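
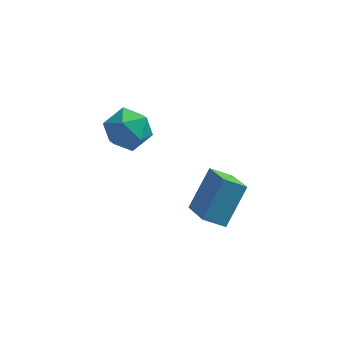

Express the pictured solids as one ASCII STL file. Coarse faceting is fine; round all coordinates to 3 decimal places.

solid 
facet normal -0.352 -0.596 -0.722
outer loop
vertex 1.98 2.862 -2.496
vertex 1.423 3.99 -3.155
vertex 2.745 2.97 -2.958
endloop
endfacet
facet normal 0.392 -0.795 0.464
outer loop
vertex 3.337 3.97 -1.745
vertex 1.98 2.862 -2.496
vertex 2.745 2.97 -2.958
endloop
endfacet
facet normal -0.352 -0.596 -0.722
outer loop
vertex 2.745 2.97 -2.958
vertex 1.423 3.99 -3.155
vertex 2.188 4.098 -3.617
endloop
endfacet
facet normal 0.850 0.120 -0.513
outer loop
vertex 2.188 4.098 -3.617
vertex 3.337 3.97 -1.745
vertex 2.745 2.97 -2.958
endloop
endfacet
facet normal -0.850 -0.120 0.513
outer loop
vertex 1.98 2.862 -2.496
vertex 2.015 4.99 -1.942
vertex 1.423 3.99 -3.155
endloop
endfacet
facet normal 0.392 -0.795 0.464
outer loop
vertex 2.572 3.862 -1.283
vertex 1.98 2.862 -2.496
vertex 3.337 3.97 -1.745
endloop
endfacet
facet normal -0.850 -0.120 0.513
outer loop
vertex 2.572 3.862 -1.283
vertex 2.015 4.99 -1.942
vertex 1.98 2.862 -2.496
endloop
endfacet
facet normal -0.392 0.795 -0.464
outer loop
vertex 1.423 3.99 -3.155
vertex 2.015 4.99 -1.942
vertex 2.188 4.098 -3.617
endloop
endfacet
facet normal 0.850 0.120 -0.513
outer loop
vertex 2.78 5.098 -2.404
vertex 3.337 3.97 -1.745
vertex 2.188 4.098 -3.617
endloop
endfacet
facet normal -0.392 0.795 -0.464
outer loop
vertex 2.188 4.098 -3.617
vertex 2.015 4.99 -1.942
vertex 2.78 5.098 -2.404
endloop
endfacet
facet normal 0.352 0.596 0.722
outer loop
vertex 2.78 5.098 -2.404
vertex 2.572 3.862 -1.283
vertex 3.337 3.97 -1.745
endloop
endfacet
facet normal 0.352 0.596 0.722
outer loop
vertex 2.015 4.99 -1.942
vertex 2.572 3.862 -1.283
vertex 2.78 5.098 -2.404
endloop
endfacet
facet normal -0.168 0.947 0.273
outer loop
vertex -1.024 4.551 0.946
vertex -0.733 4.368 1.76
vertex -0.168 4.647 1.141
endloop
endfacet
facet normal -0.006 0.907 -0.421
outer loop
vertex -1.024 4.551 0.946
vertex -0.168 4.647 1.141
vertex -0.408 4.288 0.37
endloop
endfacet
facet normal -0.482 0.478 -0.734
outer loop
vertex -1.024 4.551 0.946
vertex -0.408 4.288 0.37
vertex -1.122 3.788 0.513
endloop
endfacet
facet normal -0.939 0.254 -0.234
outer loop
vertex -1.024 4.551 0.946
vertex -1.122 3.788 0.513
vertex -1.323 3.838 1.372
endloop
endfacet
facet normal -0.744 0.544 0.388
outer loop
vertex -1.024 4.551 0.946
vertex -1.323 3.838 1.372
vertex -0.733 4.368 1.76
endloop
endfacet
facet normal 0.638 0.603 -0.479
outer loop
vertex -0.408 4.288 0.37
vertex -0.168 4.647 1.141
vertex 0.263 3.942 0.828
endloop
endfacet
facet normal 0.375 0.668 0.643
outer loop
vertex -0.168 4.647 1.141
vertex -0.733 4.368 1.76
vertex 0.062 3.992 1.687
endloop
endfacet
facet normal -0.559 0.015 0.829
outer loop
vertex -0.733 4.368 1.76
vertex -1.323 3.838 1.372
vertex -0.652 3.492 1.83
endloop
endfacet
facet normal -0.873 -0.455 -0.178
outer loop
vertex -1.323 3.838 1.372
vertex -1.122 3.788 0.513
vertex -0.892 3.133 1.059
endloop
endfacet
facet normal -0.134 -0.091 -0.987
outer loop
vertex -1.122 3.788 0.513
vertex -0.408 4.288 0.37
vertex -0.327 3.412 0.44
endloop
endfacet
facet normal 0.939 -0.254 0.234
outer loop
vertex -0.036 3.229 1.254
vertex 0.263 3.942 0.828
vertex 0.062 3.992 1.687
endloop
endfacet
facet normal 0.482 -0.478 0.734
outer loop
vertex -0.036 3.229 1.254
vertex 0.062 3.992 1.687
vertex -0.652 3.492 1.83
endloop
endfacet
facet normal 0.006 -0.907 0.421
outer loop
vertex -0.036 3.229 1.254
vertex -0.652 3.492 1.83
vertex -0.892 3.133 1.059
endloop
endfacet
facet normal 0.168 -0.947 -0.273
outer loop
vertex -0.036 3.229 1.254
vertex -0.892 3.133 1.059
vertex -0.327 3.412 0.44
endloop
endfacet
facet normal 0.744 -0.544 -0.388
outer loop
vertex -0.036 3.229 1.254
vertex -0.327 3.412 0.44
vertex 0.263 3.942 0.828
endloop
endfacet
facet normal 0.873 0.455 0.178
outer loop
vertex 0.062 3.992 1.687
vertex 0.263 3.942 0.828
vertex -0.168 4.647 1.141
endloop
endfacet
facet normal 0.134 0.091 0.987
outer loop
vertex -0.652 3.492 1.83
vertex 0.062 3.992 1.687
vertex -0.733 4.368 1.76
endloop
endfacet
facet normal -0.638 -0.603 0.479
outer loop
vertex -0.892 3.133 1.059
vertex -0.652 3.492 1.83
vertex -1.323 3.838 1.372
endloop
endfacet
facet normal -0.375 -0.668 -0.643
outer loop
vertex -0.327 3.412 0.44
vertex -0.892 3.133 1.059
vertex -1.122 3.788 0.513
endloop
endfacet
facet normal 0.559 -0.015 -0.829
outer loop
vertex 0.263 3.942 0.828
vertex -0.327 3.412 0.44
vertex -0.408 4.288 0.37
endloop
endfacet

endsolid


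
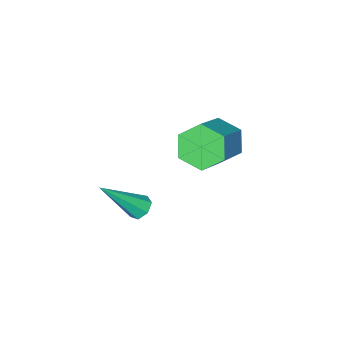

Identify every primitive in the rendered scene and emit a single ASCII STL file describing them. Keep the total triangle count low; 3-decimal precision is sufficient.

solid 
facet normal -0.635 0.288 -0.717
outer loop
vertex 3.291 3.196 -2.611
vertex 2.943 3.29 -2.265
vertex 3.291 3.599 -2.449
endloop
endfacet
facet normal 0.896 0.166 -0.413
outer loop
vertex 3.291 3.196 -2.611
vertex 3.291 3.599 -2.449
vertex 4.177 2.73 -0.875
endloop
endfacet
facet normal -0.636 0.290 -0.716
outer loop
vertex 3.291 3.599 -2.449
vertex 2.943 3.29 -2.265
vertex 3.028 3.768 -2.147
endloop
endfacet
facet normal 0.610 0.787 0.091
outer loop
vertex 3.291 3.599 -2.449
vertex 3.028 3.768 -2.147
vertex 4.177 2.73 -0.875
endloop
endfacet
facet normal -0.637 0.290 -0.715
outer loop
vertex 3.028 3.768 -2.147
vertex 2.943 3.29 -2.265
vertex 2.702 3.577 -1.934
endloop
endfacet
facet normal -0.025 0.763 0.646
outer loop
vertex 3.028 3.768 -2.147
vertex 2.702 3.577 -1.934
vertex 4.177 2.73 -0.875
endloop
endfacet
facet normal -0.636 0.290 -0.715
outer loop
vertex 2.702 3.577 -1.934
vertex 2.943 3.29 -2.265
vertex 2.557 3.17 -1.97
endloop
endfacet
facet normal -0.534 0.116 0.837
outer loop
vertex 2.702 3.577 -1.934
vertex 2.557 3.17 -1.97
vertex 4.177 2.73 -0.875
endloop
endfacet
facet normal -0.636 0.287 -0.716
outer loop
vertex 2.557 3.17 -1.97
vertex 2.943 3.29 -2.265
vertex 2.703 2.853 -2.227
endloop
endfacet
facet normal -0.533 -0.667 0.520
outer loop
vertex 2.557 3.17 -1.97
vertex 2.703 2.853 -2.227
vertex 4.177 2.73 -0.875
endloop
endfacet
facet normal -0.636 0.287 -0.716
outer loop
vertex 2.703 2.853 -2.227
vertex 2.943 3.29 -2.265
vertex 3.03 2.864 -2.513
endloop
endfacet
facet normal -0.023 -0.998 -0.065
outer loop
vertex 2.703 2.853 -2.227
vertex 3.03 2.864 -2.513
vertex 4.177 2.73 -0.875
endloop
endfacet
facet normal -0.635 0.288 -0.717
outer loop
vertex 3.03 2.864 -2.513
vertex 2.943 3.29 -2.265
vertex 3.291 3.196 -2.611
endloop
endfacet
facet normal 0.614 -0.625 -0.481
outer loop
vertex 3.03 2.864 -2.513
vertex 3.291 3.196 -2.611
vertex 4.177 2.73 -0.875
endloop
endfacet
facet normal -0.773 -0.392 -0.498
outer loop
vertex -0.416 3.326 -1.854
vertex -0.722 2.94 -1.076
vertex -0.999 3.785 -1.31
endloop
endfacet
facet normal 0.018 0.773 -0.634
outer loop
vertex -0.416 3.326 -1.854
vertex -0.999 3.785 -1.31
vertex 0.968 4.026 -0.961
endloop
endfacet
facet normal 0.018 0.772 -0.635
outer loop
vertex 0.968 4.026 -0.961
vertex -0.999 3.785 -1.31
vertex 0.385 4.486 -0.418
endloop
endfacet
facet normal 0.773 0.391 0.499
outer loop
vertex 0.968 4.026 -0.961
vertex 0.385 4.486 -0.418
vertex 0.662 3.64 -0.184
endloop
endfacet
facet normal -0.773 -0.392 -0.499
outer loop
vertex -0.999 3.785 -1.31
vertex -0.722 2.94 -1.076
vertex -1.305 3.4 -0.533
endloop
endfacet
facet normal -0.540 0.819 0.193
outer loop
vertex -0.999 3.785 -1.31
vertex -1.305 3.4 -0.533
vertex 0.385 4.486 -0.418
endloop
endfacet
facet normal -0.540 0.819 0.194
outer loop
vertex 0.385 4.486 -0.418
vertex -1.305 3.4 -0.533
vertex 0.079 4.1 0.36
endloop
endfacet
facet normal 0.774 0.391 0.498
outer loop
vertex 0.385 4.486 -0.418
vertex 0.079 4.1 0.36
vertex 0.662 3.64 -0.184
endloop
endfacet
facet normal -0.773 -0.391 -0.499
outer loop
vertex -1.305 3.4 -0.533
vertex -0.722 2.94 -1.076
vertex -1.028 2.554 -0.299
endloop
endfacet
facet normal -0.558 0.046 0.828
outer loop
vertex -1.305 3.4 -0.533
vertex -1.028 2.554 -0.299
vertex 0.079 4.1 0.36
endloop
endfacet
facet normal -0.558 0.046 0.828
outer loop
vertex 0.079 4.1 0.36
vertex -1.028 2.554 -0.299
vertex 0.356 3.254 0.594
endloop
endfacet
facet normal 0.774 0.391 0.498
outer loop
vertex 0.079 4.1 0.36
vertex 0.356 3.254 0.594
vertex 0.662 3.64 -0.184
endloop
endfacet
facet normal -0.773 -0.391 -0.499
outer loop
vertex -1.028 2.554 -0.299
vertex -0.722 2.94 -1.076
vertex -0.445 2.094 -0.842
endloop
endfacet
facet normal -0.019 -0.773 0.635
outer loop
vertex -1.028 2.554 -0.299
vertex -0.445 2.094 -0.842
vertex 0.356 3.254 0.594
endloop
endfacet
facet normal -0.017 -0.773 0.634
outer loop
vertex 0.356 3.254 0.594
vertex -0.445 2.094 -0.842
vertex 0.939 2.795 0.05
endloop
endfacet
facet normal 0.773 0.392 0.498
outer loop
vertex 0.356 3.254 0.594
vertex 0.939 2.795 0.05
vertex 0.662 3.64 -0.184
endloop
endfacet
facet normal -0.774 -0.391 -0.498
outer loop
vertex -0.445 2.094 -0.842
vertex -0.722 2.94 -1.076
vertex -0.139 2.48 -1.62
endloop
endfacet
facet normal 0.540 -0.819 -0.194
outer loop
vertex -0.445 2.094 -0.842
vertex -0.139 2.48 -1.62
vertex 0.939 2.795 0.05
endloop
endfacet
facet normal 0.539 -0.819 -0.194
outer loop
vertex 0.939 2.795 0.05
vertex -0.139 2.48 -1.62
vertex 1.245 3.18 -0.727
endloop
endfacet
facet normal 0.773 0.392 0.499
outer loop
vertex 0.939 2.795 0.05
vertex 1.245 3.18 -0.727
vertex 0.662 3.64 -0.184
endloop
endfacet
facet normal -0.774 -0.391 -0.498
outer loop
vertex -0.139 2.48 -1.62
vertex -0.722 2.94 -1.076
vertex -0.416 3.326 -1.854
endloop
endfacet
facet normal 0.558 -0.046 -0.828
outer loop
vertex -0.139 2.48 -1.62
vertex -0.416 3.326 -1.854
vertex 1.245 3.18 -0.727
endloop
endfacet
facet normal 0.558 -0.046 -0.828
outer loop
vertex 1.245 3.18 -0.727
vertex -0.416 3.326 -1.854
vertex 0.968 4.026 -0.961
endloop
endfacet
facet normal 0.773 0.391 0.499
outer loop
vertex 1.245 3.18 -0.727
vertex 0.968 4.026 -0.961
vertex 0.662 3.64 -0.184
endloop
endfacet

endsolid


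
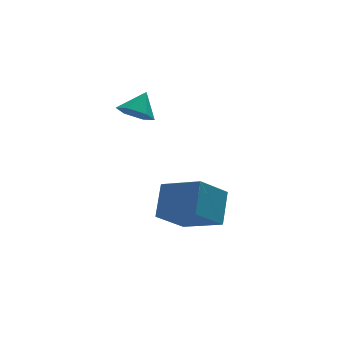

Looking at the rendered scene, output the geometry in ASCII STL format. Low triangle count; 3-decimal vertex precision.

solid 
facet normal -0.716 -0.323 0.618
outer loop
vertex 1.152 -2.98 -0.986
vertex -0.112 -1.569 -1.714
vertex 0.605 -4.098 -2.203
endloop
endfacet
facet normal 0.623 -0.695 0.359
outer loop
vertex 1.952 -3.491 -3.366
vertex 1.152 -2.98 -0.986
vertex 0.605 -4.098 -2.203
endloop
endfacet
facet normal -0.717 -0.323 0.618
outer loop
vertex 0.605 -4.098 -2.203
vertex -0.112 -1.569 -1.714
vertex -0.659 -2.686 -2.931
endloop
endfacet
facet normal -0.314 -0.642 -0.699
outer loop
vertex -0.659 -2.686 -2.931
vertex 1.952 -3.491 -3.366
vertex 0.605 -4.098 -2.203
endloop
endfacet
facet normal 0.314 0.642 0.699
outer loop
vertex 1.152 -2.98 -0.986
vertex 1.235 -0.962 -2.877
vertex -0.112 -1.569 -1.714
endloop
endfacet
facet normal 0.623 -0.696 0.359
outer loop
vertex 2.499 -2.374 -2.149
vertex 1.152 -2.98 -0.986
vertex 1.952 -3.491 -3.366
endloop
endfacet
facet normal 0.315 0.642 0.699
outer loop
vertex 2.499 -2.374 -2.149
vertex 1.235 -0.962 -2.877
vertex 1.152 -2.98 -0.986
endloop
endfacet
facet normal -0.623 0.695 -0.358
outer loop
vertex -0.112 -1.569 -1.714
vertex 1.235 -0.962 -2.877
vertex -0.659 -2.686 -2.931
endloop
endfacet
facet normal -0.314 -0.642 -0.699
outer loop
vertex 0.688 -2.08 -4.094
vertex 1.952 -3.491 -3.366
vertex -0.659 -2.686 -2.931
endloop
endfacet
facet normal -0.623 0.695 -0.359
outer loop
vertex -0.659 -2.686 -2.931
vertex 1.235 -0.962 -2.877
vertex 0.688 -2.08 -4.094
endloop
endfacet
facet normal 0.717 0.323 -0.618
outer loop
vertex 0.688 -2.08 -4.094
vertex 2.499 -2.374 -2.149
vertex 1.952 -3.491 -3.366
endloop
endfacet
facet normal 0.717 0.323 -0.618
outer loop
vertex 1.235 -0.962 -2.877
vertex 2.499 -2.374 -2.149
vertex 0.688 -2.08 -4.094
endloop
endfacet
facet normal -0.509 -0.468 -0.722
outer loop
vertex -0.096 -0.556 1.543
vertex -0.83 -0.225 1.845
vertex -0.378 0.202 1.25
endloop
endfacet
facet normal 0.944 0.293 -0.150
outer loop
vertex -0.096 -0.556 1.543
vertex -0.378 0.202 1.25
vertex -0.19 0.365 2.755
endloop
endfacet
facet normal -0.509 -0.468 -0.722
outer loop
vertex -0.378 0.202 1.25
vertex -0.83 -0.225 1.845
vertex -1.112 0.533 1.552
endloop
endfacet
facet normal 0.357 0.923 -0.145
outer loop
vertex -0.378 0.202 1.25
vertex -1.112 0.533 1.552
vertex -0.19 0.365 2.755
endloop
endfacet
facet normal -0.508 -0.468 -0.723
outer loop
vertex -1.112 0.533 1.552
vertex -0.83 -0.225 1.845
vertex -1.564 0.106 2.146
endloop
endfacet
facet normal -0.329 0.867 0.373
outer loop
vertex -1.112 0.533 1.552
vertex -1.564 0.106 2.146
vertex -0.19 0.365 2.755
endloop
endfacet
facet normal -0.508 -0.468 -0.723
outer loop
vertex -1.564 0.106 2.146
vertex -0.83 -0.225 1.845
vertex -1.282 -0.652 2.439
endloop
endfacet
facet normal -0.427 0.183 0.885
outer loop
vertex -1.564 0.106 2.146
vertex -1.282 -0.652 2.439
vertex -0.19 0.365 2.755
endloop
endfacet
facet normal -0.508 -0.468 -0.723
outer loop
vertex -1.282 -0.652 2.439
vertex -0.83 -0.225 1.845
vertex -0.548 -0.983 2.137
endloop
endfacet
facet normal 0.161 -0.446 0.880
outer loop
vertex -1.282 -0.652 2.439
vertex -0.548 -0.983 2.137
vertex -0.19 0.365 2.755
endloop
endfacet
facet normal -0.508 -0.468 -0.723
outer loop
vertex -0.548 -0.983 2.137
vertex -0.83 -0.225 1.845
vertex -0.096 -0.556 1.543
endloop
endfacet
facet normal 0.846 -0.391 0.363
outer loop
vertex -0.548 -0.983 2.137
vertex -0.096 -0.556 1.543
vertex -0.19 0.365 2.755
endloop
endfacet

endsolid


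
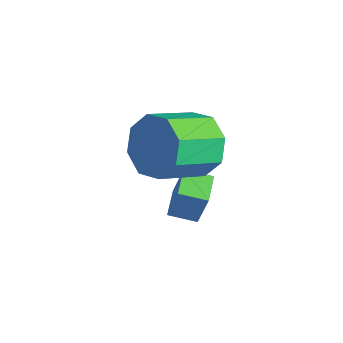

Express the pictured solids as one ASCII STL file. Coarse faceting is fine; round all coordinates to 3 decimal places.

solid 
facet normal -0.748 0.640 0.175
outer loop
vertex -3.556 2.123 1.719
vertex -3.014 2.818 1.492
vertex -3.961 2.009 0.405
endloop
endfacet
facet normal -0.596 -0.763 0.250
outer loop
vertex -3.206 1.362 0.228
vertex -3.556 2.123 1.719
vertex -3.961 2.009 0.405
endloop
endfacet
facet normal -0.748 0.640 0.176
outer loop
vertex -3.961 2.009 0.405
vertex -3.014 2.818 1.492
vertex -3.42 2.704 0.178
endloop
endfacet
facet normal -0.294 -0.082 -0.952
outer loop
vertex -3.42 2.704 0.178
vertex -3.206 1.362 0.228
vertex -3.961 2.009 0.405
endloop
endfacet
facet normal 0.294 0.082 0.952
outer loop
vertex -3.556 2.123 1.719
vertex -2.259 2.171 1.315
vertex -3.014 2.818 1.492
endloop
endfacet
facet normal -0.595 -0.764 0.250
outer loop
vertex -2.8 1.476 1.542
vertex -3.556 2.123 1.719
vertex -3.206 1.362 0.228
endloop
endfacet
facet normal 0.294 0.083 0.952
outer loop
vertex -2.8 1.476 1.542
vertex -2.259 2.171 1.315
vertex -3.556 2.123 1.719
endloop
endfacet
facet normal 0.596 0.763 -0.250
outer loop
vertex -3.014 2.818 1.492
vertex -2.259 2.171 1.315
vertex -3.42 2.704 0.178
endloop
endfacet
facet normal -0.293 -0.082 -0.952
outer loop
vertex -2.664 2.057 0.001
vertex -3.206 1.362 0.228
vertex -3.42 2.704 0.178
endloop
endfacet
facet normal 0.595 0.764 -0.250
outer loop
vertex -3.42 2.704 0.178
vertex -2.259 2.171 1.315
vertex -2.664 2.057 0.001
endloop
endfacet
facet normal 0.748 -0.640 -0.175
outer loop
vertex -2.664 2.057 0.001
vertex -2.8 1.476 1.542
vertex -3.206 1.362 0.228
endloop
endfacet
facet normal 0.748 -0.640 -0.175
outer loop
vertex -2.259 2.171 1.315
vertex -2.8 1.476 1.542
vertex -2.664 2.057 0.001
endloop
endfacet
facet normal -0.082 0.895 -0.438
outer loop
vertex -2.511 2.848 3.679
vertex -3.263 2.447 3.0
vertex -3.285 2.924 3.98
endloop
endfacet
facet normal 0.363 0.436 0.823
outer loop
vertex -2.511 2.848 3.679
vertex -3.285 2.924 3.98
vertex -2.365 1.254 4.459
endloop
endfacet
facet normal 0.363 0.436 0.823
outer loop
vertex -2.365 1.254 4.459
vertex -3.285 2.924 3.98
vertex -3.14 1.331 4.76
endloop
endfacet
facet normal 0.081 -0.895 0.438
outer loop
vertex -2.365 1.254 4.459
vertex -3.14 1.331 4.76
vertex -3.117 0.853 3.78
endloop
endfacet
facet normal -0.081 0.895 -0.438
outer loop
vertex -3.285 2.924 3.98
vertex -3.263 2.447 3.0
vertex -4.047 2.721 3.706
endloop
endfacet
facet normal -0.400 0.373 0.837
outer loop
vertex -3.285 2.924 3.98
vertex -4.047 2.721 3.706
vertex -3.14 1.331 4.76
endloop
endfacet
facet normal -0.401 0.373 0.837
outer loop
vertex -3.14 1.331 4.76
vertex -4.047 2.721 3.706
vertex -3.901 1.127 4.486
endloop
endfacet
facet normal 0.082 -0.895 0.438
outer loop
vertex -3.14 1.331 4.76
vertex -3.901 1.127 4.486
vertex -3.117 0.853 3.78
endloop
endfacet
facet normal -0.082 0.895 -0.438
outer loop
vertex -4.047 2.721 3.706
vertex -3.263 2.447 3.0
vertex -4.349 2.357 3.019
endloop
endfacet
facet normal -0.929 0.091 0.360
outer loop
vertex -4.047 2.721 3.706
vertex -4.349 2.357 3.019
vertex -3.901 1.127 4.486
endloop
endfacet
facet normal -0.929 0.091 0.360
outer loop
vertex -3.901 1.127 4.486
vertex -4.349 2.357 3.019
vertex -4.203 0.763 3.799
endloop
endfacet
facet normal 0.082 -0.895 0.438
outer loop
vertex -3.901 1.127 4.486
vertex -4.203 0.763 3.799
vertex -3.117 0.853 3.78
endloop
endfacet
facet normal -0.082 0.895 -0.438
outer loop
vertex -4.349 2.357 3.019
vertex -3.263 2.447 3.0
vertex -4.015 2.046 2.321
endloop
endfacet
facet normal -0.913 -0.244 -0.328
outer loop
vertex -4.349 2.357 3.019
vertex -4.015 2.046 2.321
vertex -4.203 0.763 3.799
endloop
endfacet
facet normal -0.913 -0.244 -0.328
outer loop
vertex -4.203 0.763 3.799
vertex -4.015 2.046 2.321
vertex -3.869 0.452 3.101
endloop
endfacet
facet normal 0.082 -0.895 0.438
outer loop
vertex -4.203 0.763 3.799
vertex -3.869 0.452 3.101
vertex -3.117 0.853 3.78
endloop
endfacet
facet normal -0.081 0.895 -0.438
outer loop
vertex -4.015 2.046 2.321
vertex -3.263 2.447 3.0
vertex -3.24 1.969 2.02
endloop
endfacet
facet normal -0.363 -0.436 -0.823
outer loop
vertex -4.015 2.046 2.321
vertex -3.24 1.969 2.02
vertex -3.869 0.452 3.101
endloop
endfacet
facet normal -0.363 -0.436 -0.823
outer loop
vertex -3.869 0.452 3.101
vertex -3.24 1.969 2.02
vertex -3.095 0.376 2.8
endloop
endfacet
facet normal 0.082 -0.895 0.438
outer loop
vertex -3.869 0.452 3.101
vertex -3.095 0.376 2.8
vertex -3.117 0.853 3.78
endloop
endfacet
facet normal -0.082 0.895 -0.438
outer loop
vertex -3.24 1.969 2.02
vertex -3.263 2.447 3.0
vertex -2.479 2.173 2.294
endloop
endfacet
facet normal 0.401 -0.373 -0.837
outer loop
vertex -3.24 1.969 2.02
vertex -2.479 2.173 2.294
vertex -3.095 0.376 2.8
endloop
endfacet
facet normal 0.400 -0.373 -0.837
outer loop
vertex -3.095 0.376 2.8
vertex -2.479 2.173 2.294
vertex -2.333 0.579 3.074
endloop
endfacet
facet normal 0.081 -0.895 0.438
outer loop
vertex -3.095 0.376 2.8
vertex -2.333 0.579 3.074
vertex -3.117 0.853 3.78
endloop
endfacet
facet normal -0.082 0.895 -0.438
outer loop
vertex -2.479 2.173 2.294
vertex -3.263 2.447 3.0
vertex -2.177 2.537 2.981
endloop
endfacet
facet normal 0.929 -0.091 -0.360
outer loop
vertex -2.479 2.173 2.294
vertex -2.177 2.537 2.981
vertex -2.333 0.579 3.074
endloop
endfacet
facet normal 0.929 -0.091 -0.360
outer loop
vertex -2.333 0.579 3.074
vertex -2.177 2.537 2.981
vertex -2.031 0.943 3.761
endloop
endfacet
facet normal 0.082 -0.895 0.438
outer loop
vertex -2.333 0.579 3.074
vertex -2.031 0.943 3.761
vertex -3.117 0.853 3.78
endloop
endfacet
facet normal -0.082 0.895 -0.438
outer loop
vertex -2.177 2.537 2.981
vertex -3.263 2.447 3.0
vertex -2.511 2.848 3.679
endloop
endfacet
facet normal 0.913 0.244 0.328
outer loop
vertex -2.177 2.537 2.981
vertex -2.511 2.848 3.679
vertex -2.031 0.943 3.761
endloop
endfacet
facet normal 0.913 0.244 0.328
outer loop
vertex -2.031 0.943 3.761
vertex -2.511 2.848 3.679
vertex -2.365 1.254 4.459
endloop
endfacet
facet normal 0.082 -0.895 0.438
outer loop
vertex -2.031 0.943 3.761
vertex -2.365 1.254 4.459
vertex -3.117 0.853 3.78
endloop
endfacet

endsolid


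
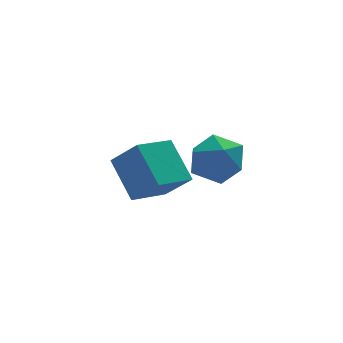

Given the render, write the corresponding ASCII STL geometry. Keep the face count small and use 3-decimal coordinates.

solid 
facet normal -0.521 0.684 -0.510
outer loop
vertex -0.468 -0.116 1.758
vertex -1.399 -0.613 2.042
vertex -0.985 0.175 2.676
endloop
endfacet
facet normal 0.085 0.963 -0.257
outer loop
vertex -0.468 -0.116 1.758
vertex -0.985 0.175 2.676
vertex 0.104 0.077 2.669
endloop
endfacet
facet normal 0.628 0.581 -0.518
outer loop
vertex -0.468 -0.116 1.758
vertex 0.104 0.077 2.669
vertex 0.363 -0.772 2.031
endloop
endfacet
facet normal 0.358 0.066 -0.931
outer loop
vertex -0.468 -0.116 1.758
vertex 0.363 -0.772 2.031
vertex -0.566 -1.199 1.643
endloop
endfacet
facet normal -0.352 0.130 -0.927
outer loop
vertex -0.468 -0.116 1.758
vertex -0.566 -1.199 1.643
vertex -1.399 -0.613 2.042
endloop
endfacet
facet normal 0.083 0.888 0.452
outer loop
vertex 0.104 0.077 2.669
vertex -0.985 0.175 2.676
vertex -0.474 -0.301 3.517
endloop
endfacet
facet normal -0.898 0.437 0.043
outer loop
vertex -0.985 0.175 2.676
vertex -1.399 -0.613 2.042
vertex -1.403 -0.728 3.129
endloop
endfacet
facet normal -0.625 -0.459 -0.631
outer loop
vertex -1.399 -0.613 2.042
vertex -0.566 -1.199 1.643
vertex -1.144 -1.577 2.491
endloop
endfacet
facet normal 0.525 -0.563 -0.638
outer loop
vertex -0.566 -1.199 1.643
vertex 0.363 -0.772 2.031
vertex -0.055 -1.675 2.484
endloop
endfacet
facet normal 0.962 0.270 0.032
outer loop
vertex 0.363 -0.772 2.031
vertex 0.104 0.077 2.669
vertex 0.359 -0.887 3.118
endloop
endfacet
facet normal -0.358 -0.066 0.931
outer loop
vertex -0.572 -1.384 3.402
vertex -0.474 -0.301 3.517
vertex -1.403 -0.728 3.129
endloop
endfacet
facet normal -0.628 -0.581 0.518
outer loop
vertex -0.572 -1.384 3.402
vertex -1.403 -0.728 3.129
vertex -1.144 -1.577 2.491
endloop
endfacet
facet normal -0.085 -0.963 0.257
outer loop
vertex -0.572 -1.384 3.402
vertex -1.144 -1.577 2.491
vertex -0.055 -1.675 2.484
endloop
endfacet
facet normal 0.521 -0.684 0.510
outer loop
vertex -0.572 -1.384 3.402
vertex -0.055 -1.675 2.484
vertex 0.359 -0.887 3.118
endloop
endfacet
facet normal 0.352 -0.130 0.927
outer loop
vertex -0.572 -1.384 3.402
vertex 0.359 -0.887 3.118
vertex -0.474 -0.301 3.517
endloop
endfacet
facet normal -0.525 0.563 0.638
outer loop
vertex -1.403 -0.728 3.129
vertex -0.474 -0.301 3.517
vertex -0.985 0.175 2.676
endloop
endfacet
facet normal -0.962 -0.270 -0.032
outer loop
vertex -1.144 -1.577 2.491
vertex -1.403 -0.728 3.129
vertex -1.399 -0.613 2.042
endloop
endfacet
facet normal -0.083 -0.888 -0.452
outer loop
vertex -0.055 -1.675 2.484
vertex -1.144 -1.577 2.491
vertex -0.566 -1.199 1.643
endloop
endfacet
facet normal 0.898 -0.437 -0.043
outer loop
vertex 0.359 -0.887 3.118
vertex -0.055 -1.675 2.484
vertex 0.363 -0.772 2.031
endloop
endfacet
facet normal 0.625 0.459 0.631
outer loop
vertex -0.474 -0.301 3.517
vertex 0.359 -0.887 3.118
vertex 0.104 0.077 2.669
endloop
endfacet
facet normal -0.434 0.543 -0.719
outer loop
vertex -2.712 3.486 0.556
vertex -1.181 4.086 0.086
vertex -2.515 2.021 -0.668
endloop
endfacet
facet normal -0.895 -0.350 0.275
outer loop
vertex -1.839 1.174 0.454
vertex -2.712 3.486 0.556
vertex -2.515 2.021 -0.668
endloop
endfacet
facet normal -0.434 0.543 -0.719
outer loop
vertex -2.515 2.021 -0.668
vertex -1.181 4.086 0.086
vertex -0.984 2.62 -1.139
endloop
endfacet
facet normal 0.102 -0.763 -0.638
outer loop
vertex -0.984 2.62 -1.139
vertex -1.839 1.174 0.454
vertex -2.515 2.021 -0.668
endloop
endfacet
facet normal -0.103 0.763 0.638
outer loop
vertex -2.712 3.486 0.556
vertex -0.505 3.239 1.208
vertex -1.181 4.086 0.086
endloop
endfacet
facet normal -0.895 -0.350 0.275
outer loop
vertex -2.036 2.64 1.679
vertex -2.712 3.486 0.556
vertex -1.839 1.174 0.454
endloop
endfacet
facet normal -0.103 0.764 0.637
outer loop
vertex -2.036 2.64 1.679
vertex -0.505 3.239 1.208
vertex -2.712 3.486 0.556
endloop
endfacet
facet normal 0.895 0.350 -0.275
outer loop
vertex -1.181 4.086 0.086
vertex -0.505 3.239 1.208
vertex -0.984 2.62 -1.139
endloop
endfacet
facet normal 0.104 -0.763 -0.637
outer loop
vertex -0.308 1.774 -0.016
vertex -1.839 1.174 0.454
vertex -0.984 2.62 -1.139
endloop
endfacet
facet normal 0.895 0.350 -0.275
outer loop
vertex -0.984 2.62 -1.139
vertex -0.505 3.239 1.208
vertex -0.308 1.774 -0.016
endloop
endfacet
facet normal 0.434 -0.543 0.719
outer loop
vertex -0.308 1.774 -0.016
vertex -2.036 2.64 1.679
vertex -1.839 1.174 0.454
endloop
endfacet
facet normal 0.434 -0.543 0.719
outer loop
vertex -0.505 3.239 1.208
vertex -2.036 2.64 1.679
vertex -0.308 1.774 -0.016
endloop
endfacet

endsolid


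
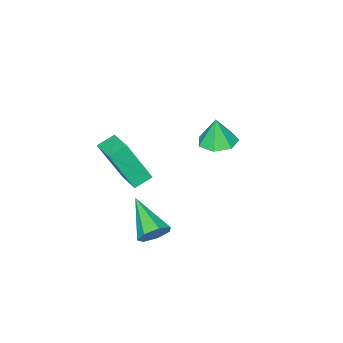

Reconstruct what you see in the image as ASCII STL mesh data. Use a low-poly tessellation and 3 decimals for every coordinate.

solid 
facet normal -0.039 0.078 -0.996
outer loop
vertex -0.959 3.558 1.49
vertex -1.706 3.093 1.483
vertex -1.603 3.964 1.547
endloop
endfacet
facet normal 0.481 0.686 0.547
outer loop
vertex -0.959 3.558 1.49
vertex -1.603 3.964 1.547
vertex -1.654 2.987 2.817
endloop
endfacet
facet normal -0.038 0.078 -0.996
outer loop
vertex -1.603 3.964 1.547
vertex -1.706 3.093 1.483
vertex -2.324 3.714 1.555
endloop
endfacet
facet normal -0.261 0.770 0.582
outer loop
vertex -1.603 3.964 1.547
vertex -2.324 3.714 1.555
vertex -1.654 2.987 2.817
endloop
endfacet
facet normal -0.038 0.077 -0.996
outer loop
vertex -2.324 3.714 1.555
vertex -1.706 3.093 1.483
vertex -2.58 2.996 1.509
endloop
endfacet
facet normal -0.790 0.246 0.561
outer loop
vertex -2.324 3.714 1.555
vertex -2.58 2.996 1.509
vertex -1.654 2.987 2.817
endloop
endfacet
facet normal -0.038 0.079 -0.996
outer loop
vertex -2.58 2.996 1.509
vertex -1.706 3.093 1.483
vertex -2.177 2.351 1.442
endloop
endfacet
facet normal -0.710 -0.496 0.500
outer loop
vertex -2.58 2.996 1.509
vertex -2.177 2.351 1.442
vertex -1.654 2.987 2.817
endloop
endfacet
facet normal -0.038 0.079 -0.996
outer loop
vertex -2.177 2.351 1.442
vertex -1.706 3.093 1.483
vertex -1.419 2.264 1.406
endloop
endfacet
facet normal -0.081 -0.892 0.444
outer loop
vertex -2.177 2.351 1.442
vertex -1.419 2.264 1.406
vertex -1.654 2.987 2.817
endloop
endfacet
facet normal -0.038 0.079 -0.996
outer loop
vertex -1.419 2.264 1.406
vertex -1.706 3.093 1.483
vertex -0.877 2.801 1.428
endloop
endfacet
facet normal 0.624 -0.648 0.436
outer loop
vertex -1.419 2.264 1.406
vertex -0.877 2.801 1.428
vertex -1.654 2.987 2.817
endloop
endfacet
facet normal -0.039 0.077 -0.996
outer loop
vertex -0.877 2.801 1.428
vertex -1.706 3.093 1.483
vertex -0.959 3.558 1.49
endloop
endfacet
facet normal 0.875 0.055 0.482
outer loop
vertex -0.877 2.801 1.428
vertex -0.959 3.558 1.49
vertex -1.654 2.987 2.817
endloop
endfacet
facet normal -0.883 0.241 0.403
outer loop
vertex 2.917 1.855 3.732
vertex 3.454 3.193 4.11
vertex 2.298 2.616 1.921
endloop
endfacet
facet normal -0.360 -0.898 -0.254
outer loop
vertex 3.066 2.407 1.57
vertex 2.917 1.855 3.732
vertex 2.298 2.616 1.921
endloop
endfacet
facet normal -0.883 0.241 0.403
outer loop
vertex 2.298 2.616 1.921
vertex 3.454 3.193 4.11
vertex 2.835 3.954 2.299
endloop
endfacet
facet normal -0.301 0.369 -0.879
outer loop
vertex 2.835 3.954 2.299
vertex 3.066 2.407 1.57
vertex 2.298 2.616 1.921
endloop
endfacet
facet normal 0.301 -0.369 0.879
outer loop
vertex 2.917 1.855 3.732
vertex 4.222 2.984 3.759
vertex 3.454 3.193 4.11
endloop
endfacet
facet normal -0.360 -0.898 -0.254
outer loop
vertex 3.685 1.646 3.381
vertex 2.917 1.855 3.732
vertex 3.066 2.407 1.57
endloop
endfacet
facet normal 0.301 -0.369 0.879
outer loop
vertex 3.685 1.646 3.381
vertex 4.222 2.984 3.759
vertex 2.917 1.855 3.732
endloop
endfacet
facet normal 0.360 0.898 0.254
outer loop
vertex 3.454 3.193 4.11
vertex 4.222 2.984 3.759
vertex 2.835 3.954 2.299
endloop
endfacet
facet normal -0.301 0.369 -0.879
outer loop
vertex 3.603 3.745 1.948
vertex 3.066 2.407 1.57
vertex 2.835 3.954 2.299
endloop
endfacet
facet normal 0.360 0.898 0.254
outer loop
vertex 2.835 3.954 2.299
vertex 4.222 2.984 3.759
vertex 3.603 3.745 1.948
endloop
endfacet
facet normal 0.883 -0.241 -0.403
outer loop
vertex 3.603 3.745 1.948
vertex 3.685 1.646 3.381
vertex 3.066 2.407 1.57
endloop
endfacet
facet normal 0.883 -0.241 -0.403
outer loop
vertex 4.222 2.984 3.759
vertex 3.685 1.646 3.381
vertex 3.603 3.745 1.948
endloop
endfacet
facet normal 0.263 0.839 -0.476
outer loop
vertex 3.384 3.974 -1.448
vertex 3.142 4.38 -0.866
vertex 3.826 4.097 -0.987
endloop
endfacet
facet normal 0.565 -0.751 -0.341
outer loop
vertex 3.384 3.974 -1.448
vertex 3.826 4.097 -0.987
vertex 2.618 2.7 0.086
endloop
endfacet
facet normal 0.263 0.839 -0.476
outer loop
vertex 3.826 4.097 -0.987
vertex 3.142 4.38 -0.866
vertex 3.754 4.433 -0.435
endloop
endfacet
facet normal 0.824 -0.429 0.369
outer loop
vertex 3.826 4.097 -0.987
vertex 3.754 4.433 -0.435
vertex 2.618 2.7 0.086
endloop
endfacet
facet normal 0.262 0.840 -0.475
outer loop
vertex 3.754 4.433 -0.435
vertex 3.142 4.38 -0.866
vertex 3.221 4.729 -0.206
endloop
endfacet
facet normal 0.401 0.013 0.916
outer loop
vertex 3.754 4.433 -0.435
vertex 3.221 4.729 -0.206
vertex 2.618 2.7 0.086
endloop
endfacet
facet normal 0.263 0.840 -0.475
outer loop
vertex 3.221 4.729 -0.206
vertex 3.142 4.38 -0.866
vertex 2.629 4.762 -0.475
endloop
endfacet
facet normal -0.390 0.244 0.888
outer loop
vertex 3.221 4.729 -0.206
vertex 2.629 4.762 -0.475
vertex 2.618 2.7 0.086
endloop
endfacet
facet normal 0.262 0.839 -0.476
outer loop
vertex 2.629 4.762 -0.475
vertex 3.142 4.38 -0.866
vertex 2.424 4.507 -1.037
endloop
endfacet
facet normal -0.948 0.088 0.306
outer loop
vertex 2.629 4.762 -0.475
vertex 2.424 4.507 -1.037
vertex 2.618 2.7 0.086
endloop
endfacet
facet normal 0.262 0.839 -0.476
outer loop
vertex 2.424 4.507 -1.037
vertex 3.142 4.38 -0.866
vertex 2.76 4.156 -1.471
endloop
endfacet
facet normal -0.857 -0.336 -0.392
outer loop
vertex 2.424 4.507 -1.037
vertex 2.76 4.156 -1.471
vertex 2.618 2.7 0.086
endloop
endfacet
facet normal 0.262 0.839 -0.476
outer loop
vertex 2.76 4.156 -1.471
vertex 3.142 4.38 -0.866
vertex 3.384 3.974 -1.448
endloop
endfacet
facet normal -0.182 -0.710 -0.680
outer loop
vertex 2.76 4.156 -1.471
vertex 3.384 3.974 -1.448
vertex 2.618 2.7 0.086
endloop
endfacet

endsolid


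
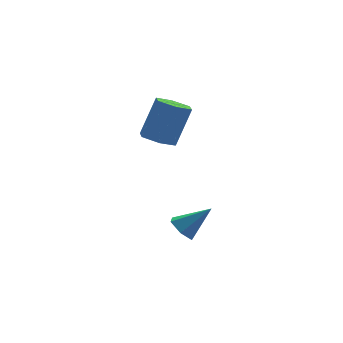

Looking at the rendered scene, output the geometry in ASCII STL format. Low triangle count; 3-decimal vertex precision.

solid 
facet normal -0.418 -0.123 -0.900
outer loop
vertex 0.19 1.05 1.726
vertex -0.326 1.735 1.872
vertex 0.45 1.848 1.496
endloop
endfacet
facet normal 0.858 -0.379 -0.347
outer loop
vertex 0.19 1.05 1.726
vertex 0.45 1.848 1.496
vertex 1.043 1.3 3.562
endloop
endfacet
facet normal 0.858 -0.379 -0.347
outer loop
vertex 1.043 1.3 3.562
vertex 0.45 1.848 1.496
vertex 1.303 2.098 3.332
endloop
endfacet
facet normal 0.418 0.123 0.900
outer loop
vertex 1.043 1.3 3.562
vertex 1.303 2.098 3.332
vertex 0.526 1.985 3.708
endloop
endfacet
facet normal -0.418 -0.123 -0.900
outer loop
vertex 0.45 1.848 1.496
vertex -0.326 1.735 1.872
vertex -0.066 2.533 1.642
endloop
endfacet
facet normal 0.688 0.604 -0.402
outer loop
vertex 0.45 1.848 1.496
vertex -0.066 2.533 1.642
vertex 1.303 2.098 3.332
endloop
endfacet
facet normal 0.688 0.604 -0.402
outer loop
vertex 1.303 2.098 3.332
vertex -0.066 2.533 1.642
vertex 0.787 2.783 3.478
endloop
endfacet
facet normal 0.418 0.123 0.900
outer loop
vertex 1.303 2.098 3.332
vertex 0.787 2.783 3.478
vertex 0.526 1.985 3.708
endloop
endfacet
facet normal -0.418 -0.123 -0.900
outer loop
vertex -0.066 2.533 1.642
vertex -0.326 1.735 1.872
vertex -0.843 2.42 2.018
endloop
endfacet
facet normal -0.170 0.984 -0.055
outer loop
vertex -0.066 2.533 1.642
vertex -0.843 2.42 2.018
vertex 0.787 2.783 3.478
endloop
endfacet
facet normal -0.170 0.984 -0.055
outer loop
vertex 0.787 2.783 3.478
vertex -0.843 2.42 2.018
vertex 0.01 2.67 3.854
endloop
endfacet
facet normal 0.418 0.123 0.900
outer loop
vertex 0.787 2.783 3.478
vertex 0.01 2.67 3.854
vertex 0.526 1.985 3.708
endloop
endfacet
facet normal -0.418 -0.123 -0.900
outer loop
vertex -0.843 2.42 2.018
vertex -0.326 1.735 1.872
vertex -1.103 1.622 2.248
endloop
endfacet
facet normal -0.858 0.379 0.347
outer loop
vertex -0.843 2.42 2.018
vertex -1.103 1.622 2.248
vertex 0.01 2.67 3.854
endloop
endfacet
facet normal -0.858 0.379 0.347
outer loop
vertex 0.01 2.67 3.854
vertex -1.103 1.622 2.248
vertex -0.25 1.872 4.084
endloop
endfacet
facet normal 0.418 0.123 0.900
outer loop
vertex 0.01 2.67 3.854
vertex -0.25 1.872 4.084
vertex 0.526 1.985 3.708
endloop
endfacet
facet normal -0.418 -0.123 -0.900
outer loop
vertex -1.103 1.622 2.248
vertex -0.326 1.735 1.872
vertex -0.587 0.937 2.102
endloop
endfacet
facet normal -0.688 -0.604 0.402
outer loop
vertex -1.103 1.622 2.248
vertex -0.587 0.937 2.102
vertex -0.25 1.872 4.084
endloop
endfacet
facet normal -0.688 -0.604 0.402
outer loop
vertex -0.25 1.872 4.084
vertex -0.587 0.937 2.102
vertex 0.266 1.187 3.938
endloop
endfacet
facet normal 0.418 0.123 0.900
outer loop
vertex -0.25 1.872 4.084
vertex 0.266 1.187 3.938
vertex 0.526 1.985 3.708
endloop
endfacet
facet normal -0.418 -0.123 -0.900
outer loop
vertex -0.587 0.937 2.102
vertex -0.326 1.735 1.872
vertex 0.19 1.05 1.726
endloop
endfacet
facet normal 0.170 -0.984 0.055
outer loop
vertex -0.587 0.937 2.102
vertex 0.19 1.05 1.726
vertex 0.266 1.187 3.938
endloop
endfacet
facet normal 0.170 -0.984 0.055
outer loop
vertex 0.266 1.187 3.938
vertex 0.19 1.05 1.726
vertex 1.043 1.3 3.562
endloop
endfacet
facet normal 0.418 0.123 0.900
outer loop
vertex 0.266 1.187 3.938
vertex 1.043 1.3 3.562
vertex 0.526 1.985 3.708
endloop
endfacet
facet normal -0.718 0.195 -0.669
outer loop
vertex 0.284 -0.535 -2.924
vertex -0.226 -0.529 -2.375
vertex 0.125 0.105 -2.567
endloop
endfacet
facet normal 0.879 0.380 -0.289
outer loop
vertex 0.284 -0.535 -2.924
vertex 0.125 0.105 -2.567
vertex 0.966 -0.851 -1.265
endloop
endfacet
facet normal -0.717 0.195 -0.669
outer loop
vertex 0.125 0.105 -2.567
vertex -0.226 -0.529 -2.375
vertex -0.385 0.112 -2.018
endloop
endfacet
facet normal 0.400 0.843 0.361
outer loop
vertex 0.125 0.105 -2.567
vertex -0.385 0.112 -2.018
vertex 0.966 -0.851 -1.265
endloop
endfacet
facet normal -0.718 0.194 -0.668
outer loop
vertex -0.385 0.112 -2.018
vertex -0.226 -0.529 -2.375
vertex -0.736 -0.522 -1.825
endloop
endfacet
facet normal -0.218 0.393 0.893
outer loop
vertex -0.385 0.112 -2.018
vertex -0.736 -0.522 -1.825
vertex 0.966 -0.851 -1.265
endloop
endfacet
facet normal -0.718 0.194 -0.668
outer loop
vertex -0.736 -0.522 -1.825
vertex -0.226 -0.529 -2.375
vertex -0.577 -1.163 -2.182
endloop
endfacet
facet normal -0.356 -0.521 0.776
outer loop
vertex -0.736 -0.522 -1.825
vertex -0.577 -1.163 -2.182
vertex 0.966 -0.851 -1.265
endloop
endfacet
facet normal -0.718 0.194 -0.668
outer loop
vertex -0.577 -1.163 -2.182
vertex -0.226 -0.529 -2.375
vertex -0.067 -1.169 -2.732
endloop
endfacet
facet normal 0.124 -0.984 0.126
outer loop
vertex -0.577 -1.163 -2.182
vertex -0.067 -1.169 -2.732
vertex 0.966 -0.851 -1.265
endloop
endfacet
facet normal -0.718 0.195 -0.669
outer loop
vertex -0.067 -1.169 -2.732
vertex -0.226 -0.529 -2.375
vertex 0.284 -0.535 -2.924
endloop
endfacet
facet normal 0.742 -0.534 -0.407
outer loop
vertex -0.067 -1.169 -2.732
vertex 0.284 -0.535 -2.924
vertex 0.966 -0.851 -1.265
endloop
endfacet

endsolid


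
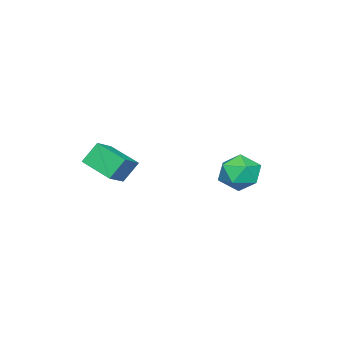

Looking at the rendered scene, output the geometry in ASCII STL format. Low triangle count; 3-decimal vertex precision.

solid 
facet normal -0.125 0.516 0.847
outer loop
vertex -1.71 0.432 1.09
vertex -1.443 -0.41 1.642
vertex -0.712 0.266 1.338
endloop
endfacet
facet normal 0.079 0.946 0.315
outer loop
vertex -1.71 0.432 1.09
vertex -0.712 0.266 1.338
vertex -0.963 0.604 0.386
endloop
endfacet
facet normal -0.403 0.891 -0.210
outer loop
vertex -1.71 0.432 1.09
vertex -0.963 0.604 0.386
vertex -1.848 0.137 0.101
endloop
endfacet
facet normal -0.904 0.427 -0.001
outer loop
vertex -1.71 0.432 1.09
vertex -1.848 0.137 0.101
vertex -2.145 -0.49 0.878
endloop
endfacet
facet normal -0.732 0.195 0.652
outer loop
vertex -1.71 0.432 1.09
vertex -2.145 -0.49 0.878
vertex -1.443 -0.41 1.642
endloop
endfacet
facet normal 0.703 0.708 0.066
outer loop
vertex -0.963 0.604 0.386
vertex -0.712 0.266 1.338
vertex -0.235 -0.13 0.502
endloop
endfacet
facet normal 0.374 0.012 0.927
outer loop
vertex -0.712 0.266 1.338
vertex -1.443 -0.41 1.642
vertex -0.532 -0.757 1.279
endloop
endfacet
facet normal -0.608 -0.506 0.612
outer loop
vertex -1.443 -0.41 1.642
vertex -2.145 -0.49 0.878
vertex -1.417 -1.224 0.994
endloop
endfacet
facet normal -0.886 -0.130 -0.444
outer loop
vertex -2.145 -0.49 0.878
vertex -1.848 0.137 0.101
vertex -1.668 -0.886 0.042
endloop
endfacet
facet normal -0.075 0.620 -0.781
outer loop
vertex -1.848 0.137 0.101
vertex -0.963 0.604 0.386
vertex -0.937 -0.21 -0.262
endloop
endfacet
facet normal 0.904 -0.427 0.001
outer loop
vertex -0.67 -1.052 0.29
vertex -0.235 -0.13 0.502
vertex -0.532 -0.757 1.279
endloop
endfacet
facet normal 0.403 -0.891 0.210
outer loop
vertex -0.67 -1.052 0.29
vertex -0.532 -0.757 1.279
vertex -1.417 -1.224 0.994
endloop
endfacet
facet normal -0.079 -0.946 -0.315
outer loop
vertex -0.67 -1.052 0.29
vertex -1.417 -1.224 0.994
vertex -1.668 -0.886 0.042
endloop
endfacet
facet normal 0.125 -0.516 -0.847
outer loop
vertex -0.67 -1.052 0.29
vertex -1.668 -0.886 0.042
vertex -0.937 -0.21 -0.262
endloop
endfacet
facet normal 0.732 -0.195 -0.652
outer loop
vertex -0.67 -1.052 0.29
vertex -0.937 -0.21 -0.262
vertex -0.235 -0.13 0.502
endloop
endfacet
facet normal 0.886 0.130 0.444
outer loop
vertex -0.532 -0.757 1.279
vertex -0.235 -0.13 0.502
vertex -0.712 0.266 1.338
endloop
endfacet
facet normal 0.075 -0.620 0.781
outer loop
vertex -1.417 -1.224 0.994
vertex -0.532 -0.757 1.279
vertex -1.443 -0.41 1.642
endloop
endfacet
facet normal -0.703 -0.708 -0.066
outer loop
vertex -1.668 -0.886 0.042
vertex -1.417 -1.224 0.994
vertex -2.145 -0.49 0.878
endloop
endfacet
facet normal -0.374 -0.012 -0.927
outer loop
vertex -0.937 -0.21 -0.262
vertex -1.668 -0.886 0.042
vertex -1.848 0.137 0.101
endloop
endfacet
facet normal 0.608 0.506 -0.612
outer loop
vertex -0.235 -0.13 0.502
vertex -0.937 -0.21 -0.262
vertex -0.963 0.604 0.386
endloop
endfacet
facet normal -0.442 0.367 0.818
outer loop
vertex 3.912 -4.059 3.47
vertex 4.208 -2.571 2.962
vertex 2.903 -4.046 2.919
endloop
endfacet
facet normal -0.185 -0.930 0.318
outer loop
vertex 3.412 -4.469 1.978
vertex 3.912 -4.059 3.47
vertex 2.903 -4.046 2.919
endloop
endfacet
facet normal -0.442 0.367 0.818
outer loop
vertex 2.903 -4.046 2.919
vertex 4.208 -2.571 2.962
vertex 3.199 -2.558 2.411
endloop
endfacet
facet normal -0.877 0.011 -0.480
outer loop
vertex 3.199 -2.558 2.411
vertex 3.412 -4.469 1.978
vertex 2.903 -4.046 2.919
endloop
endfacet
facet normal 0.877 -0.011 0.480
outer loop
vertex 3.912 -4.059 3.47
vertex 4.717 -2.994 2.021
vertex 4.208 -2.571 2.962
endloop
endfacet
facet normal -0.185 -0.930 0.318
outer loop
vertex 4.421 -4.482 2.529
vertex 3.912 -4.059 3.47
vertex 3.412 -4.469 1.978
endloop
endfacet
facet normal 0.877 -0.011 0.480
outer loop
vertex 4.421 -4.482 2.529
vertex 4.717 -2.994 2.021
vertex 3.912 -4.059 3.47
endloop
endfacet
facet normal 0.185 0.930 -0.318
outer loop
vertex 4.208 -2.571 2.962
vertex 4.717 -2.994 2.021
vertex 3.199 -2.558 2.411
endloop
endfacet
facet normal -0.877 0.011 -0.480
outer loop
vertex 3.708 -2.981 1.47
vertex 3.412 -4.469 1.978
vertex 3.199 -2.558 2.411
endloop
endfacet
facet normal 0.185 0.930 -0.318
outer loop
vertex 3.199 -2.558 2.411
vertex 4.717 -2.994 2.021
vertex 3.708 -2.981 1.47
endloop
endfacet
facet normal 0.442 -0.367 -0.818
outer loop
vertex 3.708 -2.981 1.47
vertex 4.421 -4.482 2.529
vertex 3.412 -4.469 1.978
endloop
endfacet
facet normal 0.442 -0.367 -0.818
outer loop
vertex 4.717 -2.994 2.021
vertex 4.421 -4.482 2.529
vertex 3.708 -2.981 1.47
endloop
endfacet

endsolid


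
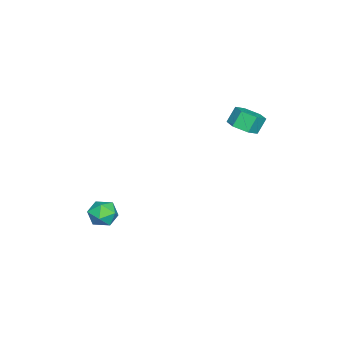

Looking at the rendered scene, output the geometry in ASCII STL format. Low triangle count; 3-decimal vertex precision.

solid 
facet normal -0.039 0.544 0.839
outer loop
vertex 3.276 -2.11 -2.59
vertex 2.508 -2.509 -2.367
vertex 3.287 -2.859 -2.104
endloop
endfacet
facet normal 0.637 0.426 0.642
outer loop
vertex 3.276 -2.11 -2.59
vertex 3.287 -2.859 -2.104
vertex 3.878 -2.747 -2.765
endloop
endfacet
facet normal 0.725 0.689 -0.015
outer loop
vertex 3.276 -2.11 -2.59
vertex 3.878 -2.747 -2.765
vertex 3.465 -2.327 -3.437
endloop
endfacet
facet normal 0.103 0.969 -0.225
outer loop
vertex 3.276 -2.11 -2.59
vertex 3.465 -2.327 -3.437
vertex 2.618 -2.18 -3.191
endloop
endfacet
facet normal -0.369 0.879 0.302
outer loop
vertex 3.276 -2.11 -2.59
vertex 2.618 -2.18 -3.191
vertex 2.508 -2.509 -2.367
endloop
endfacet
facet normal 0.739 -0.279 0.613
outer loop
vertex 3.878 -2.747 -2.765
vertex 3.287 -2.859 -2.104
vertex 3.482 -3.54 -2.649
endloop
endfacet
facet normal -0.354 -0.089 0.931
outer loop
vertex 3.287 -2.859 -2.104
vertex 2.508 -2.509 -2.367
vertex 2.635 -3.393 -2.403
endloop
endfacet
facet normal -0.889 0.453 0.062
outer loop
vertex 2.508 -2.509 -2.367
vertex 2.618 -2.18 -3.191
vertex 2.222 -2.973 -3.075
endloop
endfacet
facet normal -0.126 0.598 -0.792
outer loop
vertex 2.618 -2.18 -3.191
vertex 3.465 -2.327 -3.437
vertex 2.813 -2.861 -3.736
endloop
endfacet
facet normal 0.881 0.145 -0.451
outer loop
vertex 3.465 -2.327 -3.437
vertex 3.878 -2.747 -2.765
vertex 3.592 -3.211 -3.473
endloop
endfacet
facet normal -0.103 -0.969 0.225
outer loop
vertex 2.824 -3.61 -3.25
vertex 3.482 -3.54 -2.649
vertex 2.635 -3.393 -2.403
endloop
endfacet
facet normal -0.725 -0.689 0.015
outer loop
vertex 2.824 -3.61 -3.25
vertex 2.635 -3.393 -2.403
vertex 2.222 -2.973 -3.075
endloop
endfacet
facet normal -0.637 -0.426 -0.642
outer loop
vertex 2.824 -3.61 -3.25
vertex 2.222 -2.973 -3.075
vertex 2.813 -2.861 -3.736
endloop
endfacet
facet normal 0.039 -0.544 -0.839
outer loop
vertex 2.824 -3.61 -3.25
vertex 2.813 -2.861 -3.736
vertex 3.592 -3.211 -3.473
endloop
endfacet
facet normal 0.369 -0.879 -0.302
outer loop
vertex 2.824 -3.61 -3.25
vertex 3.592 -3.211 -3.473
vertex 3.482 -3.54 -2.649
endloop
endfacet
facet normal 0.126 -0.598 0.792
outer loop
vertex 2.635 -3.393 -2.403
vertex 3.482 -3.54 -2.649
vertex 3.287 -2.859 -2.104
endloop
endfacet
facet normal -0.881 -0.145 0.451
outer loop
vertex 2.222 -2.973 -3.075
vertex 2.635 -3.393 -2.403
vertex 2.508 -2.509 -2.367
endloop
endfacet
facet normal -0.739 0.279 -0.613
outer loop
vertex 2.813 -2.861 -3.736
vertex 2.222 -2.973 -3.075
vertex 2.618 -2.18 -3.191
endloop
endfacet
facet normal 0.354 0.089 -0.931
outer loop
vertex 3.592 -3.211 -3.473
vertex 2.813 -2.861 -3.736
vertex 3.465 -2.327 -3.437
endloop
endfacet
facet normal 0.889 -0.453 -0.062
outer loop
vertex 3.482 -3.54 -2.649
vertex 3.592 -3.211 -3.473
vertex 3.878 -2.747 -2.765
endloop
endfacet
facet normal 0.418 -0.304 -0.856
outer loop
vertex 1.268 4.202 3.425
vertex 0.597 3.702 3.275
vertex 0.601 4.503 2.992
endloop
endfacet
facet normal 0.458 0.884 -0.091
outer loop
vertex 1.268 4.202 3.425
vertex 0.601 4.503 2.992
vertex 0.833 4.519 4.315
endloop
endfacet
facet normal 0.459 0.884 -0.091
outer loop
vertex 0.833 4.519 4.315
vertex 0.601 4.503 2.992
vertex 0.167 4.82 3.882
endloop
endfacet
facet normal -0.419 0.304 0.856
outer loop
vertex 0.833 4.519 4.315
vertex 0.167 4.82 3.882
vertex 0.163 4.018 4.165
endloop
endfacet
facet normal 0.419 -0.304 -0.856
outer loop
vertex 0.601 4.503 2.992
vertex 0.597 3.702 3.275
vertex -0.069 4.003 2.842
endloop
endfacet
facet normal -0.450 0.749 -0.486
outer loop
vertex 0.601 4.503 2.992
vertex -0.069 4.003 2.842
vertex 0.167 4.82 3.882
endloop
endfacet
facet normal -0.450 0.749 -0.486
outer loop
vertex 0.167 4.82 3.882
vertex -0.069 4.003 2.842
vertex -0.504 4.319 3.732
endloop
endfacet
facet normal -0.418 0.304 0.856
outer loop
vertex 0.167 4.82 3.882
vertex -0.504 4.319 3.732
vertex 0.163 4.018 4.165
endloop
endfacet
facet normal 0.419 -0.304 -0.856
outer loop
vertex -0.069 4.003 2.842
vertex 0.597 3.702 3.275
vertex -0.073 3.201 3.125
endloop
endfacet
facet normal -0.908 -0.135 -0.396
outer loop
vertex -0.069 4.003 2.842
vertex -0.073 3.201 3.125
vertex -0.504 4.319 3.732
endloop
endfacet
facet normal -0.908 -0.135 -0.396
outer loop
vertex -0.504 4.319 3.732
vertex -0.073 3.201 3.125
vertex -0.508 3.518 4.015
endloop
endfacet
facet normal -0.418 0.304 0.856
outer loop
vertex -0.504 4.319 3.732
vertex -0.508 3.518 4.015
vertex 0.163 4.018 4.165
endloop
endfacet
facet normal 0.419 -0.304 -0.856
outer loop
vertex -0.073 3.201 3.125
vertex 0.597 3.702 3.275
vertex 0.593 2.9 3.558
endloop
endfacet
facet normal -0.459 -0.884 0.091
outer loop
vertex -0.073 3.201 3.125
vertex 0.593 2.9 3.558
vertex -0.508 3.518 4.015
endloop
endfacet
facet normal -0.458 -0.884 0.091
outer loop
vertex -0.508 3.518 4.015
vertex 0.593 2.9 3.558
vertex 0.159 3.217 4.448
endloop
endfacet
facet normal -0.418 0.304 0.856
outer loop
vertex -0.508 3.518 4.015
vertex 0.159 3.217 4.448
vertex 0.163 4.018 4.165
endloop
endfacet
facet normal 0.418 -0.304 -0.856
outer loop
vertex 0.593 2.9 3.558
vertex 0.597 3.702 3.275
vertex 1.264 3.401 3.708
endloop
endfacet
facet normal 0.450 -0.749 0.486
outer loop
vertex 0.593 2.9 3.558
vertex 1.264 3.401 3.708
vertex 0.159 3.217 4.448
endloop
endfacet
facet normal 0.450 -0.749 0.486
outer loop
vertex 0.159 3.217 4.448
vertex 1.264 3.401 3.708
vertex 0.829 3.717 4.598
endloop
endfacet
facet normal -0.419 0.304 0.856
outer loop
vertex 0.159 3.217 4.448
vertex 0.829 3.717 4.598
vertex 0.163 4.018 4.165
endloop
endfacet
facet normal 0.418 -0.304 -0.856
outer loop
vertex 1.264 3.401 3.708
vertex 0.597 3.702 3.275
vertex 1.268 4.202 3.425
endloop
endfacet
facet normal 0.908 0.135 0.396
outer loop
vertex 1.264 3.401 3.708
vertex 1.268 4.202 3.425
vertex 0.829 3.717 4.598
endloop
endfacet
facet normal 0.908 0.135 0.396
outer loop
vertex 0.829 3.717 4.598
vertex 1.268 4.202 3.425
vertex 0.833 4.519 4.315
endloop
endfacet
facet normal -0.419 0.304 0.856
outer loop
vertex 0.829 3.717 4.598
vertex 0.833 4.519 4.315
vertex 0.163 4.018 4.165
endloop
endfacet

endsolid


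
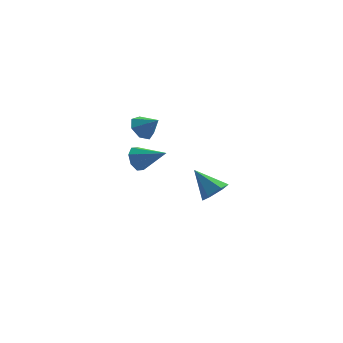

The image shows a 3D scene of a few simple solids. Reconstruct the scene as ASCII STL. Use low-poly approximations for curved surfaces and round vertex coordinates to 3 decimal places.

solid 
facet normal -0.570 0.493 -0.657
outer loop
vertex 1.606 3.625 -0.853
vertex 0.828 3.535 -0.246
vertex 1.5 4.261 -0.284
endloop
endfacet
facet normal 0.990 0.138 0.030
outer loop
vertex 1.606 3.625 -0.853
vertex 1.5 4.261 -0.284
vertex 1.672 2.805 0.726
endloop
endfacet
facet normal -0.569 0.493 -0.658
outer loop
vertex 1.5 4.261 -0.284
vertex 0.828 3.535 -0.246
vertex 0.888 4.35 0.312
endloop
endfacet
facet normal 0.645 0.485 0.590
outer loop
vertex 1.5 4.261 -0.284
vertex 0.888 4.35 0.312
vertex 1.672 2.805 0.726
endloop
endfacet
facet normal -0.570 0.492 -0.658
outer loop
vertex 0.888 4.35 0.312
vertex 0.828 3.535 -0.246
vertex 0.232 3.825 0.488
endloop
endfacet
facet normal 0.037 0.276 0.960
outer loop
vertex 0.888 4.35 0.312
vertex 0.232 3.825 0.488
vertex 1.672 2.805 0.726
endloop
endfacet
facet normal -0.570 0.493 -0.658
outer loop
vertex 0.232 3.825 0.488
vertex 0.828 3.535 -0.246
vertex 0.024 3.081 0.111
endloop
endfacet
facet normal -0.378 -0.332 0.864
outer loop
vertex 0.232 3.825 0.488
vertex 0.024 3.081 0.111
vertex 1.672 2.805 0.726
endloop
endfacet
facet normal -0.570 0.492 -0.658
outer loop
vertex 0.024 3.081 0.111
vertex 0.828 3.535 -0.246
vertex 0.422 2.679 -0.535
endloop
endfacet
facet normal -0.287 -0.883 0.373
outer loop
vertex 0.024 3.081 0.111
vertex 0.422 2.679 -0.535
vertex 1.672 2.805 0.726
endloop
endfacet
facet normal -0.570 0.492 -0.658
outer loop
vertex 0.422 2.679 -0.535
vertex 0.828 3.535 -0.246
vertex 1.126 2.921 -0.964
endloop
endfacet
facet normal 0.242 -0.960 -0.144
outer loop
vertex 0.422 2.679 -0.535
vertex 1.126 2.921 -0.964
vertex 1.672 2.805 0.726
endloop
endfacet
facet normal -0.570 0.492 -0.658
outer loop
vertex 1.126 2.921 -0.964
vertex 0.828 3.535 -0.246
vertex 1.606 3.625 -0.853
endloop
endfacet
facet normal 0.810 -0.506 -0.296
outer loop
vertex 1.126 2.921 -0.964
vertex 1.606 3.625 -0.853
vertex 1.672 2.805 0.726
endloop
endfacet
facet normal 0.439 -0.648 -0.623
outer loop
vertex 3.734 -3.938 -1.731
vertex 3.072 -4.598 -1.511
vertex 2.924 -3.994 -2.243
endloop
endfacet
facet normal 0.123 0.947 -0.298
outer loop
vertex 3.734 -3.938 -1.731
vertex 2.924 -3.994 -2.243
vertex 2.168 -3.262 -0.229
endloop
endfacet
facet normal 0.439 -0.648 -0.623
outer loop
vertex 2.924 -3.994 -2.243
vertex 3.072 -4.598 -1.511
vertex 2.262 -4.654 -2.023
endloop
endfacet
facet normal -0.699 0.547 -0.461
outer loop
vertex 2.924 -3.994 -2.243
vertex 2.262 -4.654 -2.023
vertex 2.168 -3.262 -0.229
endloop
endfacet
facet normal 0.438 -0.649 -0.622
outer loop
vertex 2.262 -4.654 -2.023
vertex 3.072 -4.598 -1.511
vertex 2.409 -5.257 -1.291
endloop
endfacet
facet normal -0.985 -0.156 0.069
outer loop
vertex 2.262 -4.654 -2.023
vertex 2.409 -5.257 -1.291
vertex 2.168 -3.262 -0.229
endloop
endfacet
facet normal 0.438 -0.649 -0.622
outer loop
vertex 2.409 -5.257 -1.291
vertex 3.072 -4.598 -1.511
vertex 3.219 -5.201 -0.779
endloop
endfacet
facet normal -0.451 -0.461 0.764
outer loop
vertex 2.409 -5.257 -1.291
vertex 3.219 -5.201 -0.779
vertex 2.168 -3.262 -0.229
endloop
endfacet
facet normal 0.438 -0.649 -0.622
outer loop
vertex 3.219 -5.201 -0.779
vertex 3.072 -4.598 -1.511
vertex 3.882 -4.542 -0.999
endloop
endfacet
facet normal 0.370 -0.063 0.927
outer loop
vertex 3.219 -5.201 -0.779
vertex 3.882 -4.542 -0.999
vertex 2.168 -3.262 -0.229
endloop
endfacet
facet normal 0.439 -0.648 -0.623
outer loop
vertex 3.882 -4.542 -0.999
vertex 3.072 -4.598 -1.511
vertex 3.734 -3.938 -1.731
endloop
endfacet
facet normal 0.657 0.641 0.396
outer loop
vertex 3.882 -4.542 -0.999
vertex 3.734 -3.938 -1.731
vertex 2.168 -3.262 -0.229
endloop
endfacet
facet normal -0.703 0.551 -0.449
outer loop
vertex 1.316 4.419 -4.037
vertex 0.66 4.124 -3.371
vertex 1.29 4.872 -3.44
endloop
endfacet
facet normal 0.925 0.321 -0.203
outer loop
vertex 1.316 4.419 -4.037
vertex 1.29 4.872 -3.44
vertex 2.2 2.916 -2.389
endloop
endfacet
facet normal -0.704 0.551 -0.449
outer loop
vertex 1.29 4.872 -3.44
vertex 0.66 4.124 -3.371
vertex 0.895 4.887 -2.802
endloop
endfacet
facet normal 0.710 0.560 0.427
outer loop
vertex 1.29 4.872 -3.44
vertex 0.895 4.887 -2.802
vertex 2.2 2.916 -2.389
endloop
endfacet
facet normal -0.704 0.551 -0.448
outer loop
vertex 0.895 4.887 -2.802
vertex 0.66 4.124 -3.371
vertex 0.363 4.455 -2.498
endloop
endfacet
facet normal 0.237 0.347 0.907
outer loop
vertex 0.895 4.887 -2.802
vertex 0.363 4.455 -2.498
vertex 2.2 2.916 -2.389
endloop
endfacet
facet normal -0.703 0.552 -0.448
outer loop
vertex 0.363 4.455 -2.498
vertex 0.66 4.124 -3.371
vertex 0.004 3.83 -2.705
endloop
endfacet
facet normal -0.218 -0.192 0.957
outer loop
vertex 0.363 4.455 -2.498
vertex 0.004 3.83 -2.705
vertex 2.2 2.916 -2.389
endloop
endfacet
facet normal -0.703 0.552 -0.449
outer loop
vertex 0.004 3.83 -2.705
vertex 0.66 4.124 -3.371
vertex 0.03 3.377 -3.303
endloop
endfacet
facet normal -0.388 -0.743 0.546
outer loop
vertex 0.004 3.83 -2.705
vertex 0.03 3.377 -3.303
vertex 2.2 2.916 -2.389
endloop
endfacet
facet normal -0.703 0.552 -0.449
outer loop
vertex 0.03 3.377 -3.303
vertex 0.66 4.124 -3.371
vertex 0.425 3.362 -3.94
endloop
endfacet
facet normal -0.173 -0.981 -0.084
outer loop
vertex 0.03 3.377 -3.303
vertex 0.425 3.362 -3.94
vertex 2.2 2.916 -2.389
endloop
endfacet
facet normal -0.703 0.552 -0.449
outer loop
vertex 0.425 3.362 -3.94
vertex 0.66 4.124 -3.371
vertex 0.958 3.793 -4.244
endloop
endfacet
facet normal 0.300 -0.769 -0.564
outer loop
vertex 0.425 3.362 -3.94
vertex 0.958 3.793 -4.244
vertex 2.2 2.916 -2.389
endloop
endfacet
facet normal -0.704 0.551 -0.449
outer loop
vertex 0.958 3.793 -4.244
vertex 0.66 4.124 -3.371
vertex 1.316 4.419 -4.037
endloop
endfacet
facet normal 0.755 -0.229 -0.614
outer loop
vertex 0.958 3.793 -4.244
vertex 1.316 4.419 -4.037
vertex 2.2 2.916 -2.389
endloop
endfacet

endsolid


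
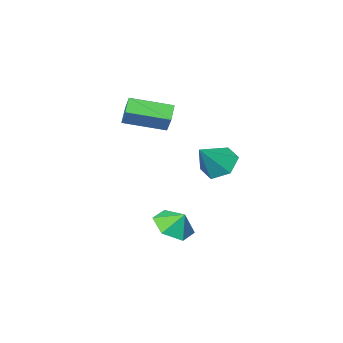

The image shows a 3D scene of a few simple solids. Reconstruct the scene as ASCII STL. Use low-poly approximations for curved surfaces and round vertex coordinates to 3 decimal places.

solid 
facet normal 0.260 -0.524 -0.811
outer loop
vertex 1.898 1.012 -1.817
vertex 1.023 1.393 -2.344
vertex 1.966 1.936 -2.392
endloop
endfacet
facet normal 0.531 0.419 0.737
outer loop
vertex 1.898 1.012 -1.817
vertex 1.966 1.936 -2.392
vertex 0.757 1.927 -1.516
endloop
endfacet
facet normal 0.260 -0.523 -0.812
outer loop
vertex 1.966 1.936 -2.392
vertex 1.023 1.393 -2.344
vertex 1.091 2.317 -2.918
endloop
endfacet
facet normal 0.217 0.926 0.309
outer loop
vertex 1.966 1.936 -2.392
vertex 1.091 2.317 -2.918
vertex 0.757 1.927 -1.516
endloop
endfacet
facet normal 0.260 -0.523 -0.811
outer loop
vertex 1.091 2.317 -2.918
vertex 1.023 1.393 -2.344
vertex 0.147 1.773 -2.87
endloop
endfacet
facet normal -0.491 0.863 0.123
outer loop
vertex 1.091 2.317 -2.918
vertex 0.147 1.773 -2.87
vertex 0.757 1.927 -1.516
endloop
endfacet
facet normal 0.260 -0.524 -0.811
outer loop
vertex 0.147 1.773 -2.87
vertex 1.023 1.393 -2.344
vertex 0.079 0.85 -2.296
endloop
endfacet
facet normal -0.884 0.292 0.365
outer loop
vertex 0.147 1.773 -2.87
vertex 0.079 0.85 -2.296
vertex 0.757 1.927 -1.516
endloop
endfacet
facet normal 0.260 -0.524 -0.811
outer loop
vertex 0.079 0.85 -2.296
vertex 1.023 1.393 -2.344
vertex 0.954 0.469 -1.769
endloop
endfacet
facet normal -0.571 -0.215 0.793
outer loop
vertex 0.079 0.85 -2.296
vertex 0.954 0.469 -1.769
vertex 0.757 1.927 -1.516
endloop
endfacet
facet normal 0.260 -0.524 -0.811
outer loop
vertex 0.954 0.469 -1.769
vertex 1.023 1.393 -2.344
vertex 1.898 1.012 -1.817
endloop
endfacet
facet normal 0.137 -0.151 0.979
outer loop
vertex 0.954 0.469 -1.769
vertex 1.898 1.012 -1.817
vertex 0.757 1.927 -1.516
endloop
endfacet
facet normal -0.536 -0.614 0.580
outer loop
vertex 1.483 -1.78 4.649
vertex -0.273 -0.687 4.184
vertex 1.286 -2.498 3.708
endloop
endfacet
facet normal 0.828 -0.516 0.220
outer loop
vertex 1.833 -1.873 3.116
vertex 1.483 -1.78 4.649
vertex 1.286 -2.498 3.708
endloop
endfacet
facet normal -0.536 -0.614 0.580
outer loop
vertex 1.286 -2.498 3.708
vertex -0.273 -0.687 4.184
vertex -0.47 -1.405 3.243
endloop
endfacet
facet normal -0.165 -0.598 -0.784
outer loop
vertex -0.47 -1.405 3.243
vertex 1.833 -1.873 3.116
vertex 1.286 -2.498 3.708
endloop
endfacet
facet normal 0.165 0.598 0.784
outer loop
vertex 1.483 -1.78 4.649
vertex 0.274 -0.062 3.592
vertex -0.273 -0.687 4.184
endloop
endfacet
facet normal 0.828 -0.516 0.220
outer loop
vertex 2.03 -1.155 4.057
vertex 1.483 -1.78 4.649
vertex 1.833 -1.873 3.116
endloop
endfacet
facet normal 0.165 0.598 0.784
outer loop
vertex 2.03 -1.155 4.057
vertex 0.274 -0.062 3.592
vertex 1.483 -1.78 4.649
endloop
endfacet
facet normal -0.828 0.516 -0.220
outer loop
vertex -0.273 -0.687 4.184
vertex 0.274 -0.062 3.592
vertex -0.47 -1.405 3.243
endloop
endfacet
facet normal -0.165 -0.598 -0.784
outer loop
vertex 0.077 -0.78 2.651
vertex 1.833 -1.873 3.116
vertex -0.47 -1.405 3.243
endloop
endfacet
facet normal -0.828 0.516 -0.220
outer loop
vertex -0.47 -1.405 3.243
vertex 0.274 -0.062 3.592
vertex 0.077 -0.78 2.651
endloop
endfacet
facet normal 0.536 0.614 -0.580
outer loop
vertex 0.077 -0.78 2.651
vertex 2.03 -1.155 4.057
vertex 1.833 -1.873 3.116
endloop
endfacet
facet normal 0.536 0.614 -0.580
outer loop
vertex 0.274 -0.062 3.592
vertex 2.03 -1.155 4.057
vertex 0.077 -0.78 2.651
endloop
endfacet
facet normal -0.712 -0.134 -0.689
outer loop
vertex -0.001 2.885 0.911
vertex -0.639 2.576 1.631
vertex -0.588 3.555 1.388
endloop
endfacet
facet normal 0.675 0.717 -0.176
outer loop
vertex -0.001 2.885 0.911
vertex -0.588 3.555 1.388
vertex 0.579 2.804 2.809
endloop
endfacet
facet normal -0.713 -0.134 -0.688
outer loop
vertex -0.588 3.555 1.388
vertex -0.639 2.576 1.631
vertex -1.225 3.246 2.108
endloop
endfacet
facet normal 0.052 0.900 0.433
outer loop
vertex -0.588 3.555 1.388
vertex -1.225 3.246 2.108
vertex 0.579 2.804 2.809
endloop
endfacet
facet normal -0.713 -0.133 -0.689
outer loop
vertex -1.225 3.246 2.108
vertex -0.639 2.576 1.631
vertex -1.277 2.267 2.351
endloop
endfacet
facet normal -0.298 0.245 0.922
outer loop
vertex -1.225 3.246 2.108
vertex -1.277 2.267 2.351
vertex 0.579 2.804 2.809
endloop
endfacet
facet normal -0.713 -0.133 -0.689
outer loop
vertex -1.277 2.267 2.351
vertex -0.639 2.576 1.631
vertex -0.691 1.597 1.874
endloop
endfacet
facet normal -0.026 -0.595 0.803
outer loop
vertex -1.277 2.267 2.351
vertex -0.691 1.597 1.874
vertex 0.579 2.804 2.809
endloop
endfacet
facet normal -0.713 -0.133 -0.689
outer loop
vertex -0.691 1.597 1.874
vertex -0.639 2.576 1.631
vertex -0.053 1.906 1.154
endloop
endfacet
facet normal 0.597 -0.779 0.195
outer loop
vertex -0.691 1.597 1.874
vertex -0.053 1.906 1.154
vertex 0.579 2.804 2.809
endloop
endfacet
facet normal -0.713 -0.133 -0.689
outer loop
vertex -0.053 1.906 1.154
vertex -0.639 2.576 1.631
vertex -0.001 2.885 0.911
endloop
endfacet
facet normal 0.948 -0.124 -0.295
outer loop
vertex -0.053 1.906 1.154
vertex -0.001 2.885 0.911
vertex 0.579 2.804 2.809
endloop
endfacet

endsolid


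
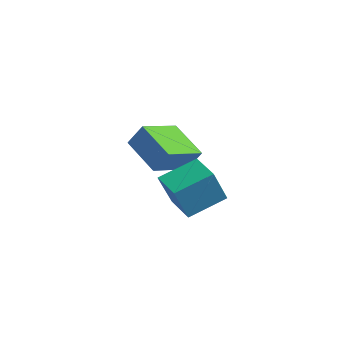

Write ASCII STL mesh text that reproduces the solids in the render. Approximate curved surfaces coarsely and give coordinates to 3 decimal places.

solid 
facet normal -0.262 0.441 -0.859
outer loop
vertex -0.14 0.133 -1.639
vertex 1.237 0.223 -2.013
vertex -0.255 -1.551 -2.468
endloop
endfacet
facet normal -0.963 -0.063 0.261
outer loop
vertex 0.263 -2.423 -0.767
vertex -0.14 0.133 -1.639
vertex -0.255 -1.551 -2.468
endloop
endfacet
facet normal -0.261 0.440 -0.859
outer loop
vertex -0.255 -1.551 -2.468
vertex 1.237 0.223 -2.013
vertex 1.122 -1.461 -2.841
endloop
endfacet
facet normal -0.061 -0.896 -0.441
outer loop
vertex 1.122 -1.461 -2.841
vertex 0.263 -2.423 -0.767
vertex -0.255 -1.551 -2.468
endloop
endfacet
facet normal 0.061 0.896 0.441
outer loop
vertex -0.14 0.133 -1.639
vertex 1.755 -0.649 -0.312
vertex 1.237 0.223 -2.013
endloop
endfacet
facet normal -0.963 -0.063 0.261
outer loop
vertex 0.378 -0.739 0.061
vertex -0.14 0.133 -1.639
vertex 0.263 -2.423 -0.767
endloop
endfacet
facet normal 0.061 0.896 0.441
outer loop
vertex 0.378 -0.739 0.061
vertex 1.755 -0.649 -0.312
vertex -0.14 0.133 -1.639
endloop
endfacet
facet normal 0.963 0.063 -0.261
outer loop
vertex 1.237 0.223 -2.013
vertex 1.755 -0.649 -0.312
vertex 1.122 -1.461 -2.841
endloop
endfacet
facet normal -0.061 -0.896 -0.441
outer loop
vertex 1.64 -2.333 -1.141
vertex 0.263 -2.423 -0.767
vertex 1.122 -1.461 -2.841
endloop
endfacet
facet normal 0.963 0.063 -0.261
outer loop
vertex 1.122 -1.461 -2.841
vertex 1.755 -0.649 -0.312
vertex 1.64 -2.333 -1.141
endloop
endfacet
facet normal 0.262 -0.440 0.859
outer loop
vertex 1.64 -2.333 -1.141
vertex 0.378 -0.739 0.061
vertex 0.263 -2.423 -0.767
endloop
endfacet
facet normal 0.261 -0.441 0.859
outer loop
vertex 1.755 -0.649 -0.312
vertex 0.378 -0.739 0.061
vertex 1.64 -2.333 -1.141
endloop
endfacet
facet normal -0.411 -0.364 -0.835
outer loop
vertex -4.556 -1.64 -0.631
vertex -5.23 0.235 -1.117
vertex -2.737 -1.261 -1.692
endloop
endfacet
facet normal 0.329 -0.914 0.237
outer loop
vertex -2.21 -0.795 -0.623
vertex -4.556 -1.64 -0.631
vertex -2.737 -1.261 -1.692
endloop
endfacet
facet normal -0.411 -0.364 -0.835
outer loop
vertex -2.737 -1.261 -1.692
vertex -5.23 0.235 -1.117
vertex -3.41 0.613 -2.178
endloop
endfacet
facet normal 0.850 0.177 -0.496
outer loop
vertex -3.41 0.613 -2.178
vertex -2.21 -0.795 -0.623
vertex -2.737 -1.261 -1.692
endloop
endfacet
facet normal -0.850 -0.177 0.496
outer loop
vertex -4.556 -1.64 -0.631
vertex -4.703 0.701 -0.048
vertex -5.23 0.235 -1.117
endloop
endfacet
facet normal 0.328 -0.914 0.238
outer loop
vertex -4.03 -1.173 0.438
vertex -4.556 -1.64 -0.631
vertex -2.21 -0.795 -0.623
endloop
endfacet
facet normal -0.850 -0.177 0.496
outer loop
vertex -4.03 -1.173 0.438
vertex -4.703 0.701 -0.048
vertex -4.556 -1.64 -0.631
endloop
endfacet
facet normal -0.328 0.914 -0.237
outer loop
vertex -5.23 0.235 -1.117
vertex -4.703 0.701 -0.048
vertex -3.41 0.613 -2.178
endloop
endfacet
facet normal 0.850 0.177 -0.496
outer loop
vertex -2.884 1.08 -1.109
vertex -2.21 -0.795 -0.623
vertex -3.41 0.613 -2.178
endloop
endfacet
facet normal -0.329 0.914 -0.237
outer loop
vertex -3.41 0.613 -2.178
vertex -4.703 0.701 -0.048
vertex -2.884 1.08 -1.109
endloop
endfacet
facet normal 0.411 0.364 0.835
outer loop
vertex -2.884 1.08 -1.109
vertex -4.03 -1.173 0.438
vertex -2.21 -0.795 -0.623
endloop
endfacet
facet normal 0.411 0.364 0.835
outer loop
vertex -4.703 0.701 -0.048
vertex -4.03 -1.173 0.438
vertex -2.884 1.08 -1.109
endloop
endfacet

endsolid


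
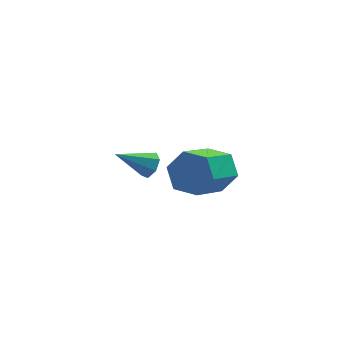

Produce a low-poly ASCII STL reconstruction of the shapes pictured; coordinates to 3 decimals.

solid 
facet normal 0.828 0.055 -0.557
outer loop
vertex 1.398 3.292 0.268
vertex 1.115 2.975 -0.184
vertex 1.134 3.589 -0.095
endloop
endfacet
facet normal -0.013 0.769 0.639
outer loop
vertex 1.398 3.292 0.268
vertex 1.134 3.589 -0.095
vertex -0.235 2.885 0.724
endloop
endfacet
facet normal 0.829 0.055 -0.557
outer loop
vertex 1.134 3.589 -0.095
vertex 1.115 2.975 -0.184
vertex 0.856 3.424 -0.525
endloop
endfacet
facet normal -0.472 0.881 -0.033
outer loop
vertex 1.134 3.589 -0.095
vertex 0.856 3.424 -0.525
vertex -0.235 2.885 0.724
endloop
endfacet
facet normal 0.829 0.055 -0.557
outer loop
vertex 0.856 3.424 -0.525
vertex 1.115 2.975 -0.184
vertex 0.773 2.921 -0.698
endloop
endfacet
facet normal -0.778 0.315 -0.543
outer loop
vertex 0.856 3.424 -0.525
vertex 0.773 2.921 -0.698
vertex -0.235 2.885 0.724
endloop
endfacet
facet normal 0.828 0.057 -0.557
outer loop
vertex 0.773 2.921 -0.698
vertex 1.115 2.975 -0.184
vertex 0.948 2.46 -0.485
endloop
endfacet
facet normal -0.700 -0.501 -0.509
outer loop
vertex 0.773 2.921 -0.698
vertex 0.948 2.46 -0.485
vertex -0.235 2.885 0.724
endloop
endfacet
facet normal 0.828 0.057 -0.557
outer loop
vertex 0.948 2.46 -0.485
vertex 1.115 2.975 -0.184
vertex 1.249 2.386 -0.045
endloop
endfacet
facet normal -0.298 -0.954 0.044
outer loop
vertex 0.948 2.46 -0.485
vertex 1.249 2.386 -0.045
vertex -0.235 2.885 0.724
endloop
endfacet
facet normal 0.828 0.057 -0.557
outer loop
vertex 1.249 2.386 -0.045
vertex 1.115 2.975 -0.184
vertex 1.449 2.757 0.29
endloop
endfacet
facet normal 0.127 -0.702 0.701
outer loop
vertex 1.249 2.386 -0.045
vertex 1.449 2.757 0.29
vertex -0.235 2.885 0.724
endloop
endfacet
facet normal 0.828 0.056 -0.558
outer loop
vertex 1.449 2.757 0.29
vertex 1.115 2.975 -0.184
vertex 1.398 3.292 0.268
endloop
endfacet
facet normal 0.254 0.064 0.965
outer loop
vertex 1.449 2.757 0.29
vertex 1.398 3.292 0.268
vertex -0.235 2.885 0.724
endloop
endfacet
facet normal 0.577 0.643 -0.504
outer loop
vertex 3.678 -1.233 2.361
vertex 2.947 -0.63 2.294
vertex 3.538 -0.579 3.035
endloop
endfacet
facet normal 0.803 -0.335 0.492
outer loop
vertex 3.678 -1.233 2.361
vertex 3.538 -0.579 3.035
vertex 2.564 -2.473 3.334
endloop
endfacet
facet normal 0.803 -0.335 0.492
outer loop
vertex 2.564 -2.473 3.334
vertex 3.538 -0.579 3.035
vertex 2.424 -1.819 4.008
endloop
endfacet
facet normal -0.577 -0.643 0.504
outer loop
vertex 2.564 -2.473 3.334
vertex 2.424 -1.819 4.008
vertex 1.833 -1.87 3.266
endloop
endfacet
facet normal 0.577 0.642 -0.504
outer loop
vertex 3.538 -0.579 3.035
vertex 2.947 -0.63 2.294
vertex 2.807 0.025 2.968
endloop
endfacet
facet normal 0.275 0.428 0.861
outer loop
vertex 3.538 -0.579 3.035
vertex 2.807 0.025 2.968
vertex 2.424 -1.819 4.008
endloop
endfacet
facet normal 0.275 0.428 0.861
outer loop
vertex 2.424 -1.819 4.008
vertex 2.807 0.025 2.968
vertex 1.694 -1.216 3.941
endloop
endfacet
facet normal -0.577 -0.643 0.504
outer loop
vertex 2.424 -1.819 4.008
vertex 1.694 -1.216 3.941
vertex 1.833 -1.87 3.266
endloop
endfacet
facet normal 0.577 0.642 -0.504
outer loop
vertex 2.807 0.025 2.968
vertex 2.947 -0.63 2.294
vertex 2.216 -0.027 2.226
endloop
endfacet
facet normal -0.530 0.764 0.368
outer loop
vertex 2.807 0.025 2.968
vertex 2.216 -0.027 2.226
vertex 1.694 -1.216 3.941
endloop
endfacet
facet normal -0.529 0.764 0.369
outer loop
vertex 1.694 -1.216 3.941
vertex 2.216 -0.027 2.226
vertex 1.102 -1.267 3.199
endloop
endfacet
facet normal -0.577 -0.643 0.504
outer loop
vertex 1.694 -1.216 3.941
vertex 1.102 -1.267 3.199
vertex 1.833 -1.87 3.266
endloop
endfacet
facet normal 0.577 0.643 -0.504
outer loop
vertex 2.216 -0.027 2.226
vertex 2.947 -0.63 2.294
vertex 2.356 -0.681 1.552
endloop
endfacet
facet normal -0.803 0.335 -0.492
outer loop
vertex 2.216 -0.027 2.226
vertex 2.356 -0.681 1.552
vertex 1.102 -1.267 3.199
endloop
endfacet
facet normal -0.803 0.335 -0.492
outer loop
vertex 1.102 -1.267 3.199
vertex 2.356 -0.681 1.552
vertex 1.242 -1.921 2.525
endloop
endfacet
facet normal -0.577 -0.643 0.504
outer loop
vertex 1.102 -1.267 3.199
vertex 1.242 -1.921 2.525
vertex 1.833 -1.87 3.266
endloop
endfacet
facet normal 0.577 0.643 -0.504
outer loop
vertex 2.356 -0.681 1.552
vertex 2.947 -0.63 2.294
vertex 3.086 -1.284 1.619
endloop
endfacet
facet normal -0.275 -0.428 -0.861
outer loop
vertex 2.356 -0.681 1.552
vertex 3.086 -1.284 1.619
vertex 1.242 -1.921 2.525
endloop
endfacet
facet normal -0.275 -0.428 -0.861
outer loop
vertex 1.242 -1.921 2.525
vertex 3.086 -1.284 1.619
vertex 1.973 -2.525 2.592
endloop
endfacet
facet normal -0.577 -0.642 0.504
outer loop
vertex 1.242 -1.921 2.525
vertex 1.973 -2.525 2.592
vertex 1.833 -1.87 3.266
endloop
endfacet
facet normal 0.577 0.643 -0.504
outer loop
vertex 3.086 -1.284 1.619
vertex 2.947 -0.63 2.294
vertex 3.678 -1.233 2.361
endloop
endfacet
facet normal 0.529 -0.764 -0.369
outer loop
vertex 3.086 -1.284 1.619
vertex 3.678 -1.233 2.361
vertex 1.973 -2.525 2.592
endloop
endfacet
facet normal 0.529 -0.764 -0.368
outer loop
vertex 1.973 -2.525 2.592
vertex 3.678 -1.233 2.361
vertex 2.564 -2.473 3.334
endloop
endfacet
facet normal -0.577 -0.642 0.504
outer loop
vertex 1.973 -2.525 2.592
vertex 2.564 -2.473 3.334
vertex 1.833 -1.87 3.266
endloop
endfacet

endsolid
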